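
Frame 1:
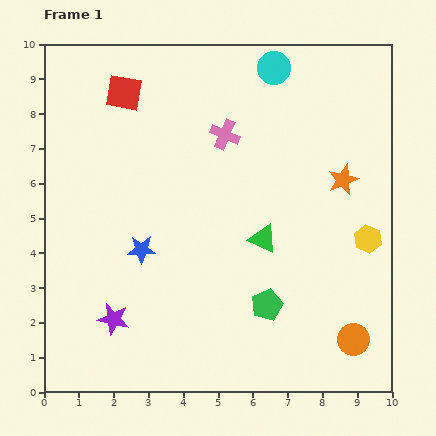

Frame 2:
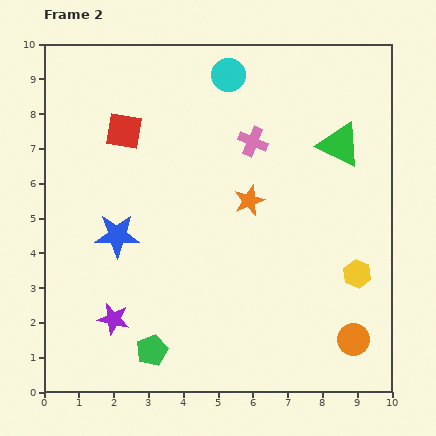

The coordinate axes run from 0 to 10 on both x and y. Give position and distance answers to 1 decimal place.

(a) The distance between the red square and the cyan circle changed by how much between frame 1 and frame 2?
-1.0

Distance in frame 1: 4.4. Distance in frame 2: 3.4.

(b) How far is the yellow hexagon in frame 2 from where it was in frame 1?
1.0

The yellow hexagon moved from (9.3, 4.4) to (9.0, 3.4), a distance of √(0.3² + 1.0²) ≈ 1.0.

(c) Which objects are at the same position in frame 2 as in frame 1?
the purple star, the orange circle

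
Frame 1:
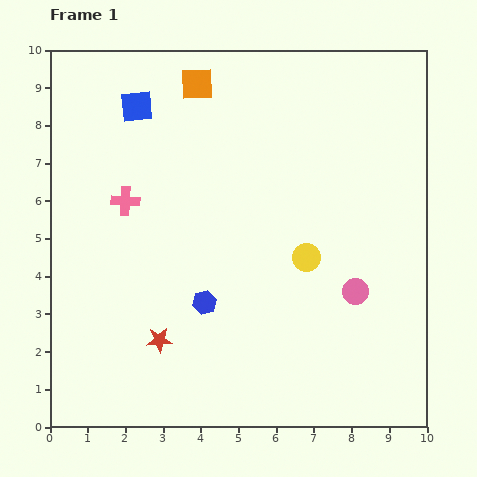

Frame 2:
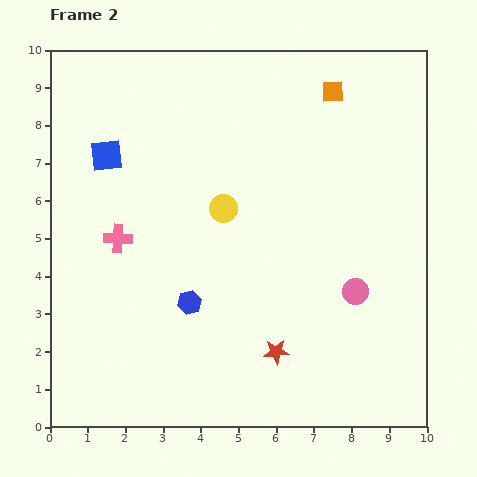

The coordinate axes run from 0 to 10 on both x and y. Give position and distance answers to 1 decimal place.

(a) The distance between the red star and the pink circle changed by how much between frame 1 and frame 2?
-2.8

Distance in frame 1: 5.4. Distance in frame 2: 2.6.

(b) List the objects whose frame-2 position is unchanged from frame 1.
the pink circle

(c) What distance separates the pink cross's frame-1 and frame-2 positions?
1.0

The pink cross moved from (2.0, 6.0) to (1.8, 5.0), a distance of √(0.2² + 1.0²) ≈ 1.0.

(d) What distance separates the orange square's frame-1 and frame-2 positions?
3.6

The orange square moved from (3.9, 9.1) to (7.5, 8.9), a distance of √(3.6² + 0.2²) ≈ 3.6.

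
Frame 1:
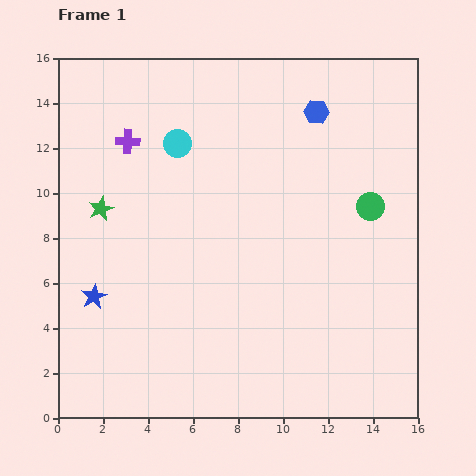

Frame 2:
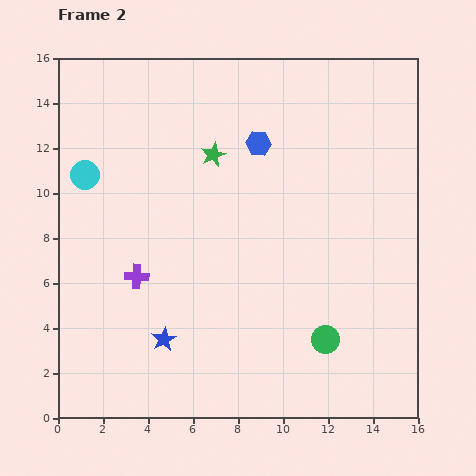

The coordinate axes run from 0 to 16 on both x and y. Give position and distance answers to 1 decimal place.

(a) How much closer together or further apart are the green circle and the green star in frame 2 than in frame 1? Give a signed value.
-2.4

Distance in frame 1: 12.0. Distance in frame 2: 9.6.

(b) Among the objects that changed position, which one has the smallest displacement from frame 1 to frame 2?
the blue hexagon

(moved 3.0)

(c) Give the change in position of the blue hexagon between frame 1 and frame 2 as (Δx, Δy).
(-2.6, -1.4)

The blue hexagon was at (11.5, 13.6) in frame 1 and (8.9, 12.2) in frame 2.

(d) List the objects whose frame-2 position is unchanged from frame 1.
none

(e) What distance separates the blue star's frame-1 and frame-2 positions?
3.6

The blue star moved from (1.6, 5.4) to (4.7, 3.5), a distance of √(3.1² + 1.9²) ≈ 3.6.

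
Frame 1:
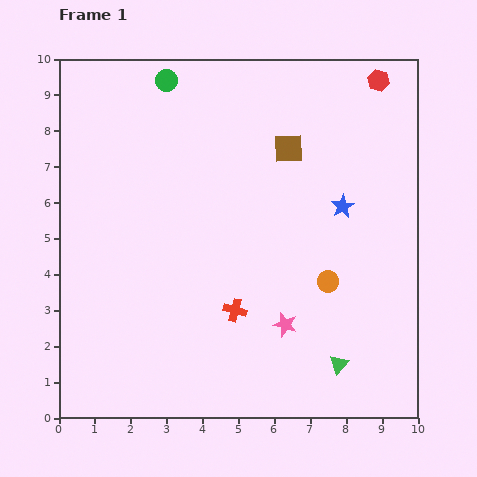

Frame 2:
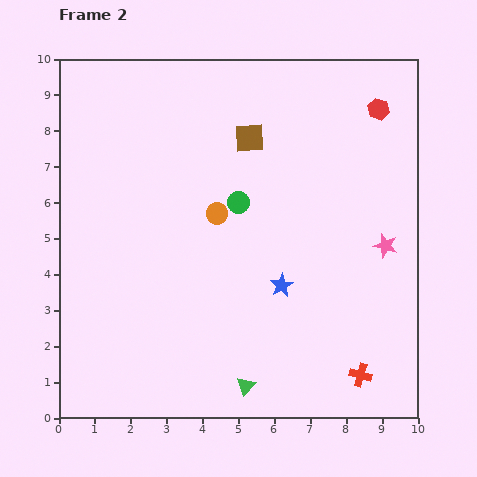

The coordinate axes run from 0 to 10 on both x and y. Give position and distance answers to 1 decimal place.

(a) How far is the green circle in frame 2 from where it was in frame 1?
3.9

The green circle moved from (3.0, 9.4) to (5.0, 6.0), a distance of √(2.0² + 3.4²) ≈ 3.9.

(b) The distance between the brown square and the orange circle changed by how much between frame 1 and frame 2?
-1.6

Distance in frame 1: 3.9. Distance in frame 2: 2.3.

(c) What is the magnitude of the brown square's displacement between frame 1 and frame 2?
1.1

The brown square moved from (6.4, 7.5) to (5.3, 7.8), a distance of √(1.1² + 0.3²) ≈ 1.1.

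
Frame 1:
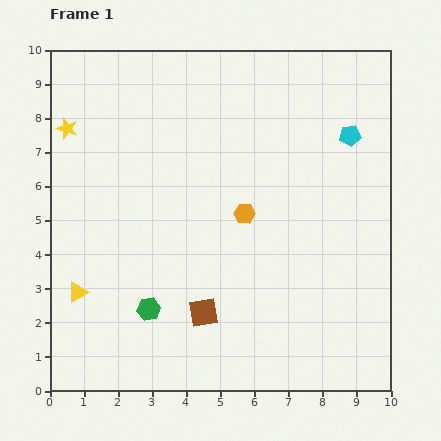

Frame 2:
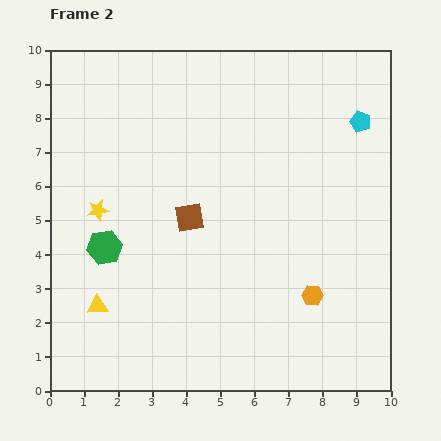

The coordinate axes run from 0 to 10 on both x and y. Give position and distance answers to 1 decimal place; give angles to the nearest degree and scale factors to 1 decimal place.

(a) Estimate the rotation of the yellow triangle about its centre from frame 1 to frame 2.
25° clockwise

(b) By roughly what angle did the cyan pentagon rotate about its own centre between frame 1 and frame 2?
28° clockwise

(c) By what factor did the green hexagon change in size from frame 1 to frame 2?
1.5×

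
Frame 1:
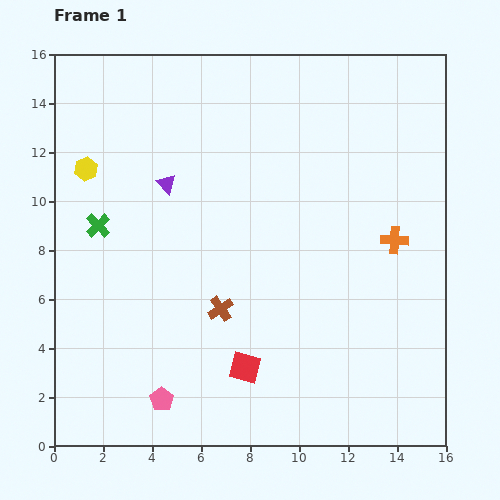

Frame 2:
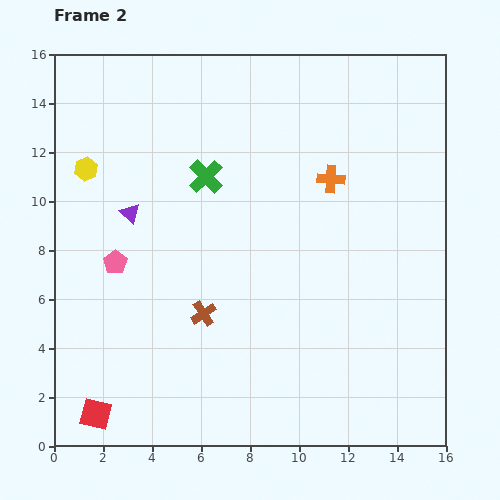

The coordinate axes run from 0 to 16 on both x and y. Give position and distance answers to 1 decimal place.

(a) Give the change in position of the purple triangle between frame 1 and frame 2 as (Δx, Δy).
(-1.5, -1.2)

The purple triangle was at (4.6, 10.7) in frame 1 and (3.1, 9.5) in frame 2.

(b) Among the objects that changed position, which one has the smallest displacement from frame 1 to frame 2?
the brown cross

(moved 0.7)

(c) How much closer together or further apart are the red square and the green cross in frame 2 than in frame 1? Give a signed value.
+2.4

Distance in frame 1: 8.3. Distance in frame 2: 10.7.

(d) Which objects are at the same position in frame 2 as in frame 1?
the yellow hexagon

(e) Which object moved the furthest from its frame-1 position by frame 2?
the red square

(moved 6.4; next 5.9)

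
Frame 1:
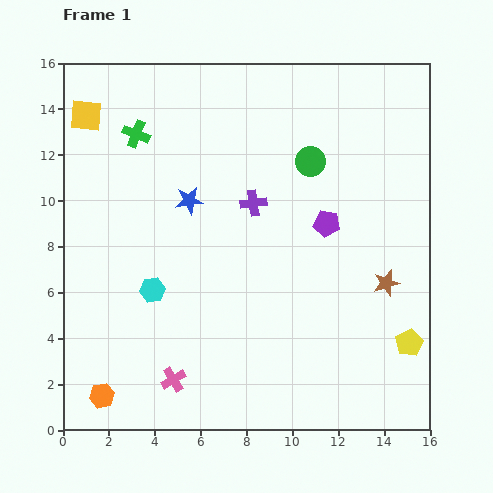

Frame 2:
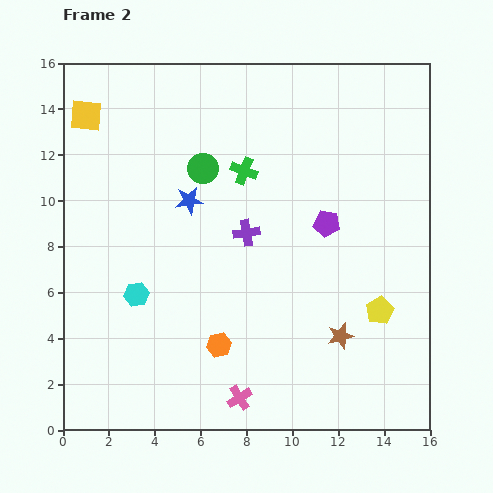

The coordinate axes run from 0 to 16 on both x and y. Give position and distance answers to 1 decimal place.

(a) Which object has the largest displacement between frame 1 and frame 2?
the orange hexagon

(moved 5.6; next 5.0)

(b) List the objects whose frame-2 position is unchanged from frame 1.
the purple pentagon, the yellow square, the blue star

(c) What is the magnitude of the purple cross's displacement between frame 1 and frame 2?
1.3

The purple cross moved from (8.3, 9.9) to (8.0, 8.6), a distance of √(0.3² + 1.3²) ≈ 1.3.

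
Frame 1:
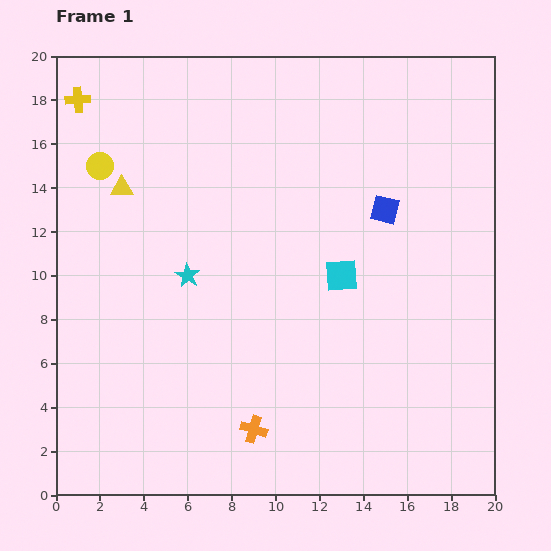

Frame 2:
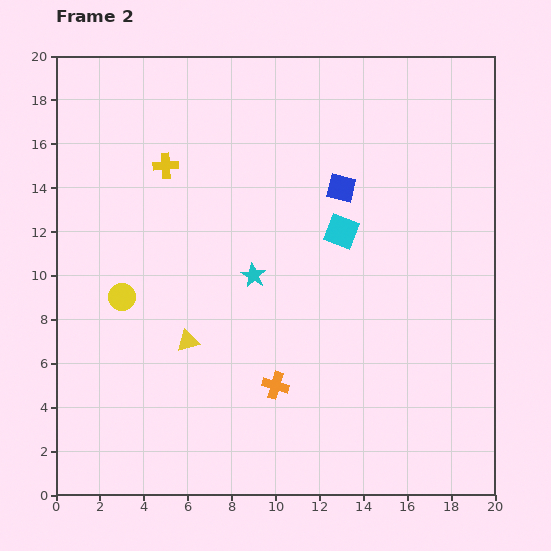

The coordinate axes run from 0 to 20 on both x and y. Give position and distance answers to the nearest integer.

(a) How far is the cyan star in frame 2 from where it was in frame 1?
3

The cyan star moved from (6, 10) to (9, 10), a distance of √(3² + 0²) ≈ 3.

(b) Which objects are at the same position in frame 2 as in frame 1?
none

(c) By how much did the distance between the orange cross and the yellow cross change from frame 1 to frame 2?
-6

Distance in frame 1: 17. Distance in frame 2: 11.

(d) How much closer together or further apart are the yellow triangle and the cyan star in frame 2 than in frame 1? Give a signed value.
-1

Distance in frame 1: 5. Distance in frame 2: 4.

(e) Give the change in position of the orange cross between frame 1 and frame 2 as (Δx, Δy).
(1, 2)

The orange cross was at (9, 3) in frame 1 and (10, 5) in frame 2.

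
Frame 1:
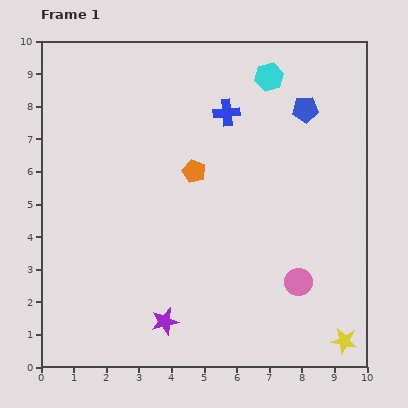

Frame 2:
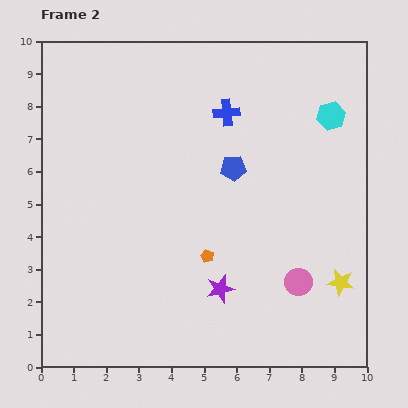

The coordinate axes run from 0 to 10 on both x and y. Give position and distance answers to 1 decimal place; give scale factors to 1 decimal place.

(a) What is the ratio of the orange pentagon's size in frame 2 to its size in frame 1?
0.6×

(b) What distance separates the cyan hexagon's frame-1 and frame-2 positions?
2.2

The cyan hexagon moved from (7.0, 8.9) to (8.9, 7.7), a distance of √(1.9² + 1.2²) ≈ 2.2.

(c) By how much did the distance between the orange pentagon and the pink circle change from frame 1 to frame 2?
-1.8

Distance in frame 1: 4.7. Distance in frame 2: 2.9.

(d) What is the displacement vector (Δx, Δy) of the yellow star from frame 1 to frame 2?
(-0.1, 1.8)

The yellow star was at (9.3, 0.8) in frame 1 and (9.2, 2.6) in frame 2.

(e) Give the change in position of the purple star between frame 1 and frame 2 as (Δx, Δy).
(1.7, 1.0)

The purple star was at (3.8, 1.4) in frame 1 and (5.5, 2.4) in frame 2.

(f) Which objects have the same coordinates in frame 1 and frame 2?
the pink circle, the blue cross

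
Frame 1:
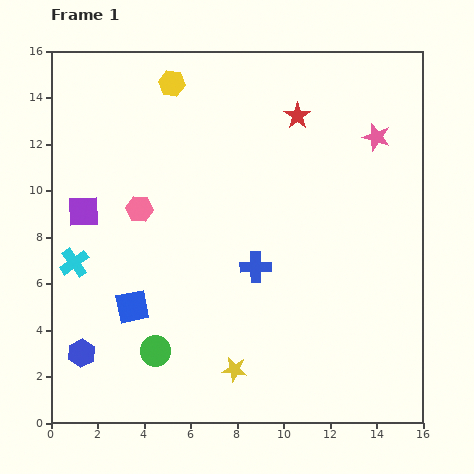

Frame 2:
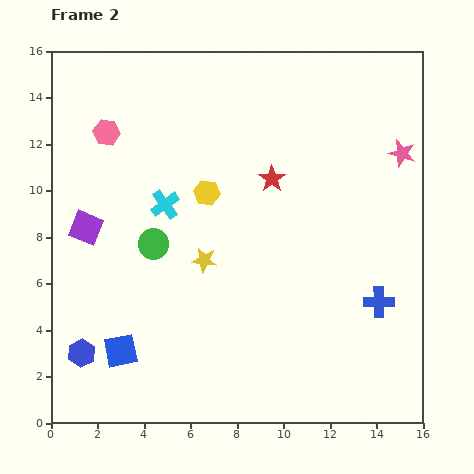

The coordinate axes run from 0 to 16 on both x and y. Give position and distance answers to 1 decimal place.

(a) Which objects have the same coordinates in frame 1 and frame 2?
the blue hexagon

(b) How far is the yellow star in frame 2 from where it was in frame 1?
4.9

The yellow star moved from (7.9, 2.3) to (6.6, 7.0), a distance of √(1.3² + 4.7²) ≈ 4.9.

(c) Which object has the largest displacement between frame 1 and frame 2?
the blue cross

(moved 5.5; next 4.9)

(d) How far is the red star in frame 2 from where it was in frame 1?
2.9

The red star moved from (10.6, 13.2) to (9.5, 10.5), a distance of √(1.1² + 2.7²) ≈ 2.9.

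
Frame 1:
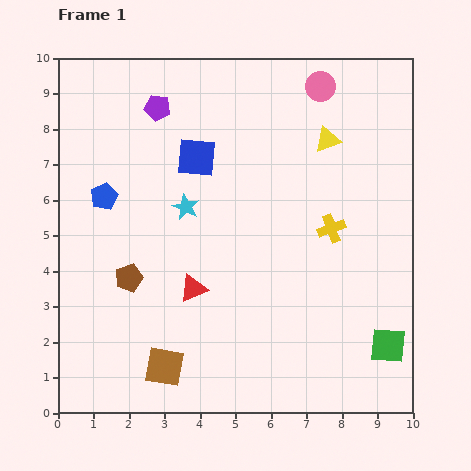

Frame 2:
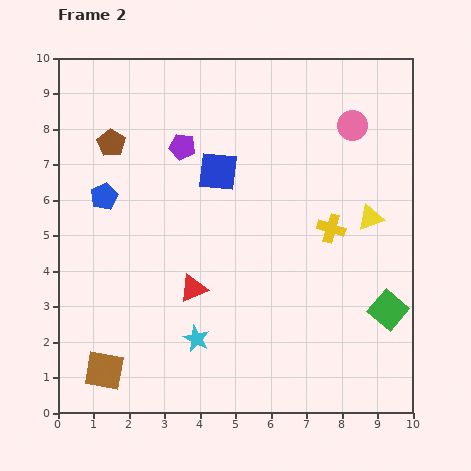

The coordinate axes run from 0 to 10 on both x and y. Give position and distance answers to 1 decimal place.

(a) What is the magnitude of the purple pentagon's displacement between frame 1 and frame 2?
1.3

The purple pentagon moved from (2.8, 8.6) to (3.5, 7.5), a distance of √(0.7² + 1.1²) ≈ 1.3.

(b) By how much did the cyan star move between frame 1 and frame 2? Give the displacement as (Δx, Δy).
(0.3, -3.7)

The cyan star was at (3.6, 5.8) in frame 1 and (3.9, 2.1) in frame 2.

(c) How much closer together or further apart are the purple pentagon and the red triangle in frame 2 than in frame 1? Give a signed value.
-1.2

Distance in frame 1: 5.2. Distance in frame 2: 4.0.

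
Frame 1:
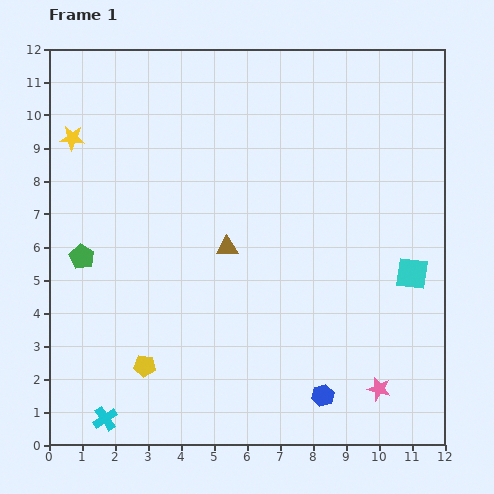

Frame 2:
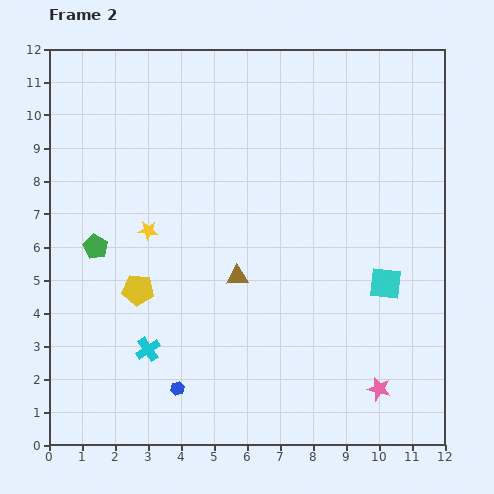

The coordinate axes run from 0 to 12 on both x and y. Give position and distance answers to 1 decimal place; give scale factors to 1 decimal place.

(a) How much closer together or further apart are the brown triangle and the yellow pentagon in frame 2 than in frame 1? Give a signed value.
-1.4

Distance in frame 1: 4.4. Distance in frame 2: 3.0.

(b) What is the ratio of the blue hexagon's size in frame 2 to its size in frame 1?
0.6×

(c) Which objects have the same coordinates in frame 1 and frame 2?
the pink star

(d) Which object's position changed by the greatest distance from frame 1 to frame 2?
the blue hexagon

(moved 4.4; next 3.6)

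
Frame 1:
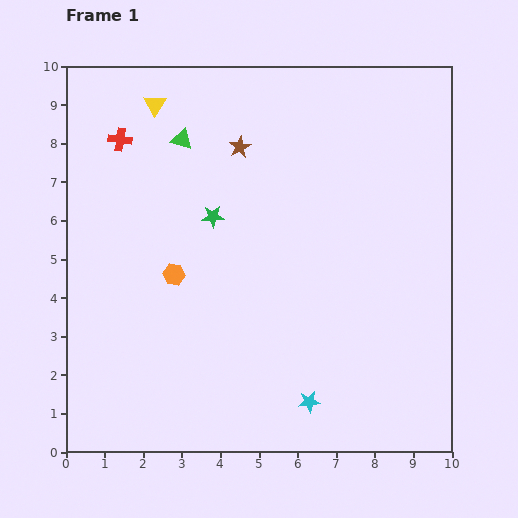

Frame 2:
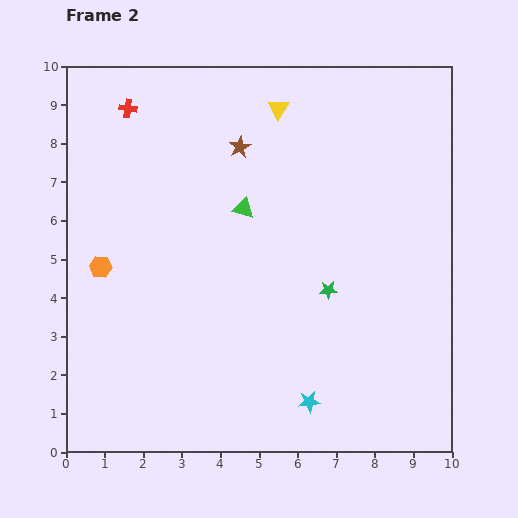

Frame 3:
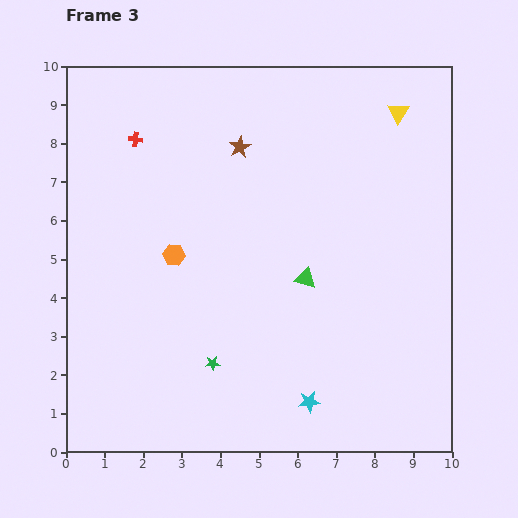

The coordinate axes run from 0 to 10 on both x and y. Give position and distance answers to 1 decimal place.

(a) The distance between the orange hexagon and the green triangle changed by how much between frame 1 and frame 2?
+0.5

Distance in frame 1: 3.5. Distance in frame 2: 4.0.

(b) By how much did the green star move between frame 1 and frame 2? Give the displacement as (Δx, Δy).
(3.0, -1.9)

The green star was at (3.8, 6.1) in frame 1 and (6.8, 4.2) in frame 2.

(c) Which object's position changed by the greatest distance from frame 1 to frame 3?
the yellow triangle

(moved 6.3; next 4.8)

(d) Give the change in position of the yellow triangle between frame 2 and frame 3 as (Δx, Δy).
(3.1, -0.1)

The yellow triangle was at (5.5, 8.9) in frame 2 and (8.6, 8.8) in frame 3.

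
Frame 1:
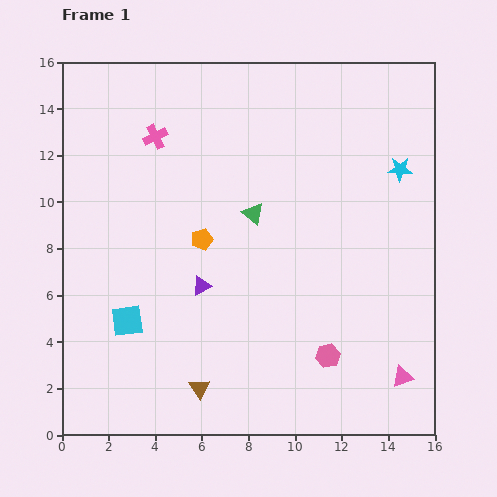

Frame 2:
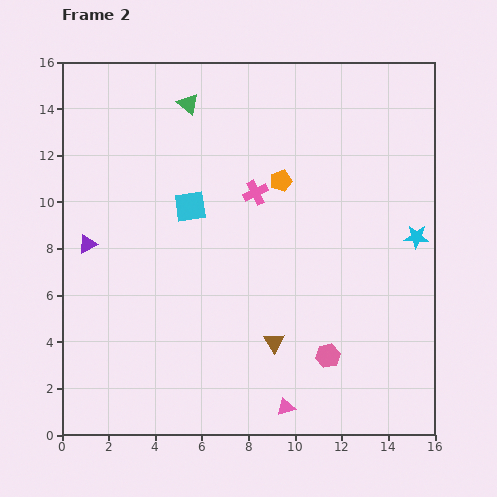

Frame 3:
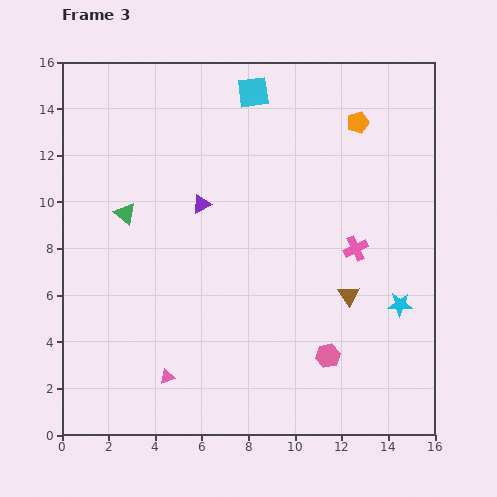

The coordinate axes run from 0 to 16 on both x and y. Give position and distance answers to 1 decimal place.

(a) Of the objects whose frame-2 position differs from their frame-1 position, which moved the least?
the cyan star

(moved 3.0)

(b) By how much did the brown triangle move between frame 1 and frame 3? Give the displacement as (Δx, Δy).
(6.4, 4.0)

The brown triangle was at (5.9, 2.0) in frame 1 and (12.3, 6.0) in frame 3.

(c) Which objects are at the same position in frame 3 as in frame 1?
the pink hexagon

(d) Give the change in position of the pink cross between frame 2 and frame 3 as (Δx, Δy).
(4.3, -2.4)

The pink cross was at (8.3, 10.4) in frame 2 and (12.6, 8.0) in frame 3.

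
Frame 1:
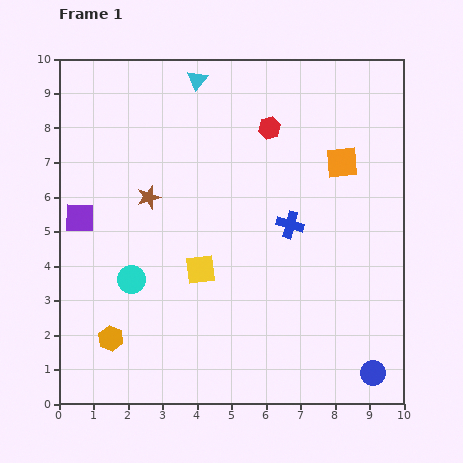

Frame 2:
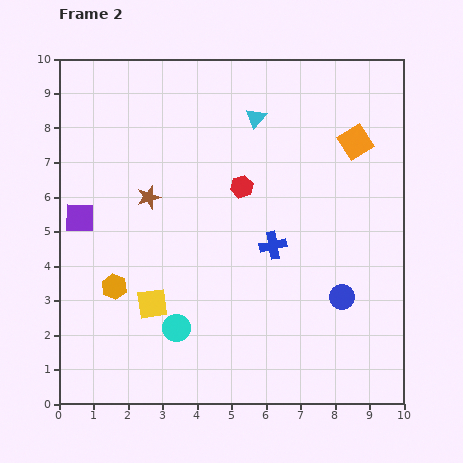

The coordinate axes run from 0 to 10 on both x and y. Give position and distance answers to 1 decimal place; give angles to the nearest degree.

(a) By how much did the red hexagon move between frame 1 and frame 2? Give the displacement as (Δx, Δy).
(-0.8, -1.7)

The red hexagon was at (6.1, 8.0) in frame 1 and (5.3, 6.3) in frame 2.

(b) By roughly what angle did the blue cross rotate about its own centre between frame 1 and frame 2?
27° counter-clockwise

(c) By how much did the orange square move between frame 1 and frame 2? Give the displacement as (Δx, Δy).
(0.4, 0.6)

The orange square was at (8.2, 7.0) in frame 1 and (8.6, 7.6) in frame 2.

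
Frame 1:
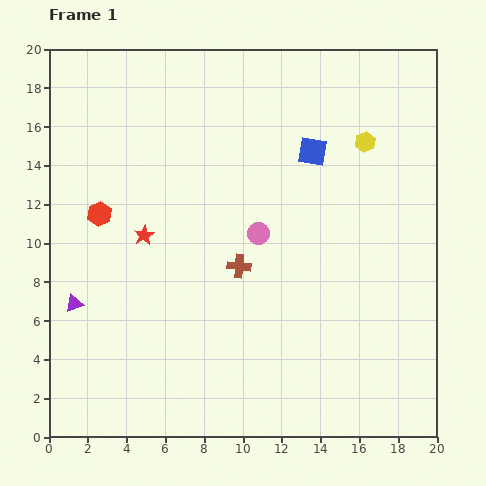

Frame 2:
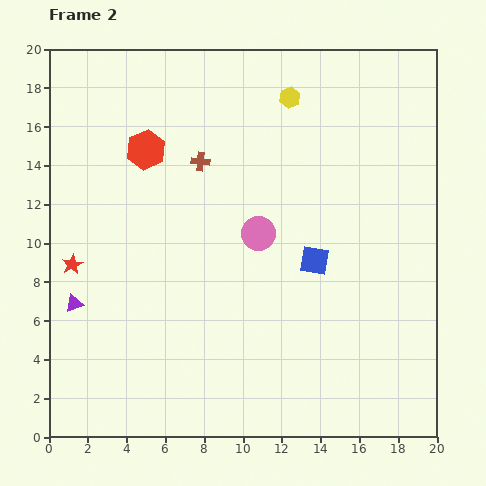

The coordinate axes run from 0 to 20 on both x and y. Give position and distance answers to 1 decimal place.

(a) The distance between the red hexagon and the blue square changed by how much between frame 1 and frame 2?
-1.1

Distance in frame 1: 11.5. Distance in frame 2: 10.4.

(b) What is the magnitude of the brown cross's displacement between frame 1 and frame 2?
5.8

The brown cross moved from (9.8, 8.8) to (7.8, 14.2), a distance of √(2.0² + 5.4²) ≈ 5.8.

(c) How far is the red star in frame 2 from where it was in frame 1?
4.0

The red star moved from (4.9, 10.4) to (1.2, 8.9), a distance of √(3.7² + 1.5²) ≈ 4.0.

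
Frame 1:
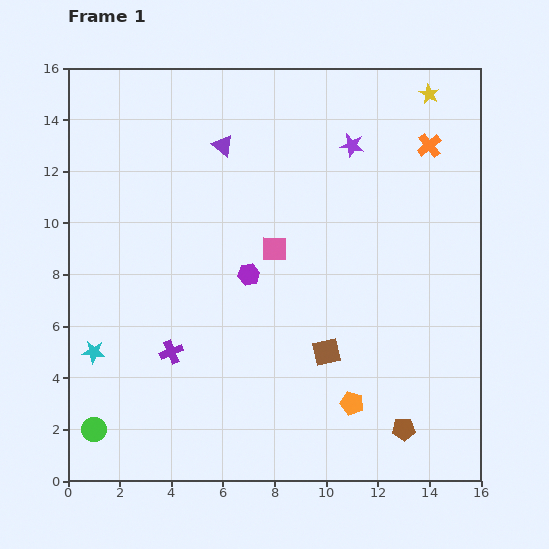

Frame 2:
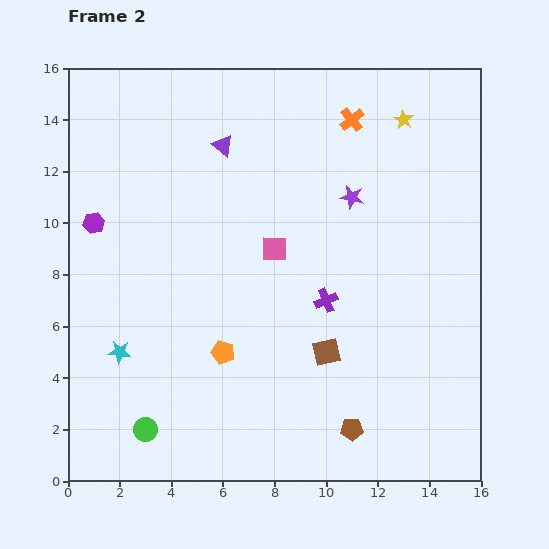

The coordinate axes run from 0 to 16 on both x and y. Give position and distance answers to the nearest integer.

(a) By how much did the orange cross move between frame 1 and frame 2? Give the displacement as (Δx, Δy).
(-3, 1)

The orange cross was at (14, 13) in frame 1 and (11, 14) in frame 2.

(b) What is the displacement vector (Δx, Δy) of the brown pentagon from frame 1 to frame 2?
(-2, 0)

The brown pentagon was at (13, 2) in frame 1 and (11, 2) in frame 2.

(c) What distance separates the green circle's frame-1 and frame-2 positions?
2

The green circle moved from (1, 2) to (3, 2), a distance of √(2² + 0²) ≈ 2.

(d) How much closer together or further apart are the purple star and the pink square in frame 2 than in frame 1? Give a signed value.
-1

Distance in frame 1: 5. Distance in frame 2: 4.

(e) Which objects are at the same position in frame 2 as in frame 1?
the pink square, the purple triangle, the brown square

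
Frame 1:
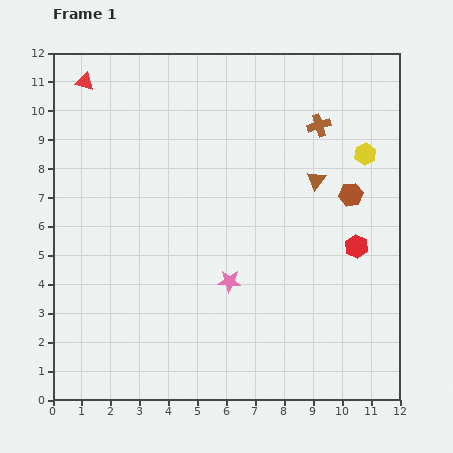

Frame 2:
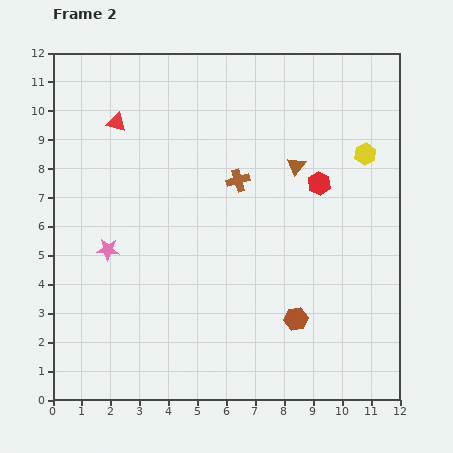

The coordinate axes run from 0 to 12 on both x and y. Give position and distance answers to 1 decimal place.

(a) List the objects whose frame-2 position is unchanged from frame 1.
the yellow hexagon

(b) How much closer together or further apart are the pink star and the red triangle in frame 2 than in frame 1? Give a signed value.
-4.1

Distance in frame 1: 8.5. Distance in frame 2: 4.4.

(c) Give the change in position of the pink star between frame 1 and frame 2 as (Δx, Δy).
(-4.2, 1.1)

The pink star was at (6.1, 4.1) in frame 1 and (1.9, 5.2) in frame 2.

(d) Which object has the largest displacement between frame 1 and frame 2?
the brown hexagon

(moved 4.7; next 4.3)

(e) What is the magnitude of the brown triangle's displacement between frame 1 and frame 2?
0.9

The brown triangle moved from (9.1, 7.6) to (8.4, 8.1), a distance of √(0.7² + 0.5²) ≈ 0.9.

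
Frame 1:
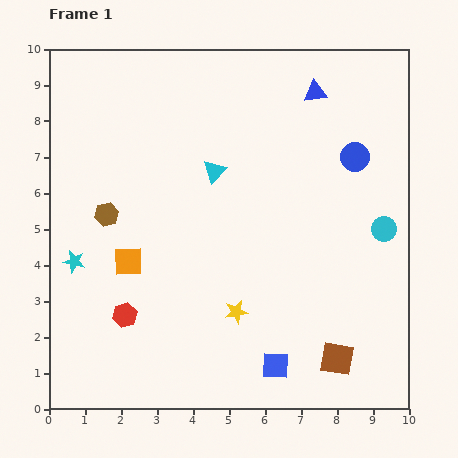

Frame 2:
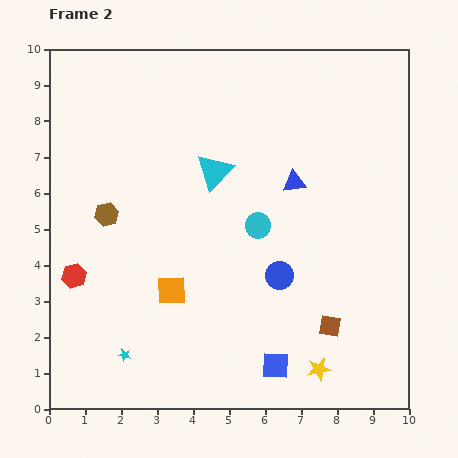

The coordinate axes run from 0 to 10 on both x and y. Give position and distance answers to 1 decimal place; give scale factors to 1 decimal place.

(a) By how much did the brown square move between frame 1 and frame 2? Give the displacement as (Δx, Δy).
(-0.2, 0.9)

The brown square was at (8.0, 1.4) in frame 1 and (7.8, 2.3) in frame 2.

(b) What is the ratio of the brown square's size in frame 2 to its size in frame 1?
0.7×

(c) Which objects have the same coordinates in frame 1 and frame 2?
the blue square, the cyan triangle, the brown hexagon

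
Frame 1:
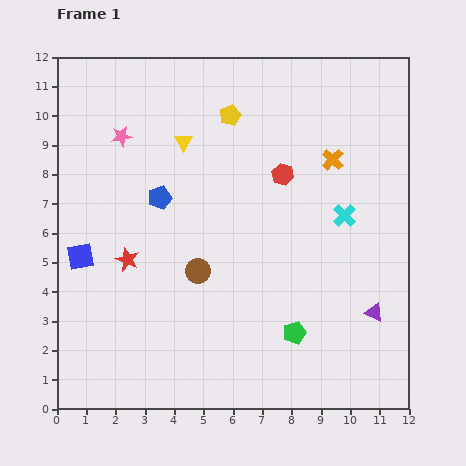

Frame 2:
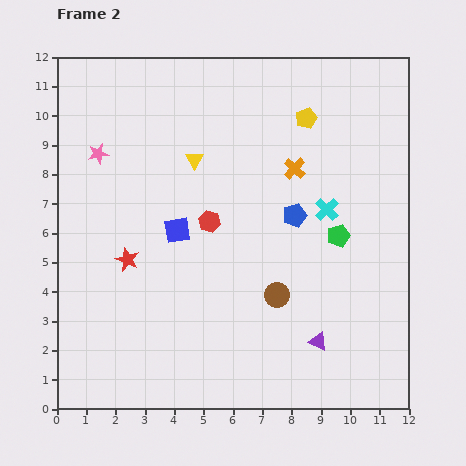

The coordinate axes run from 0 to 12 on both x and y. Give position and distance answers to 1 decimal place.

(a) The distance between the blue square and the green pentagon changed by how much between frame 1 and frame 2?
-2.2

Distance in frame 1: 7.7. Distance in frame 2: 5.5.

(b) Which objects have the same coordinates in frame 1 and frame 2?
the red star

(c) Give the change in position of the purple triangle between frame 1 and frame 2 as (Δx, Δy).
(-1.9, -1.0)

The purple triangle was at (10.8, 3.3) in frame 1 and (8.9, 2.3) in frame 2.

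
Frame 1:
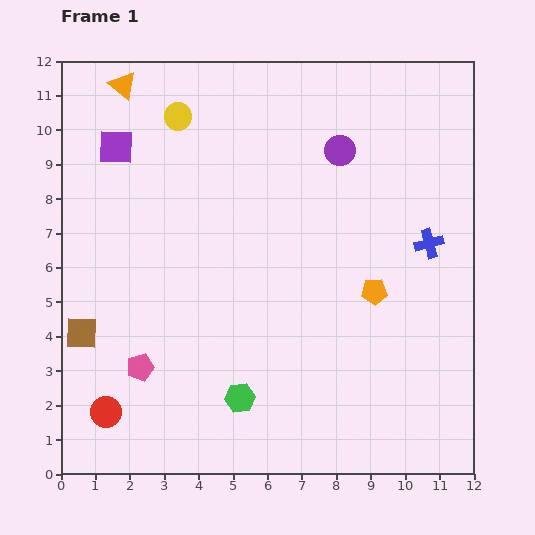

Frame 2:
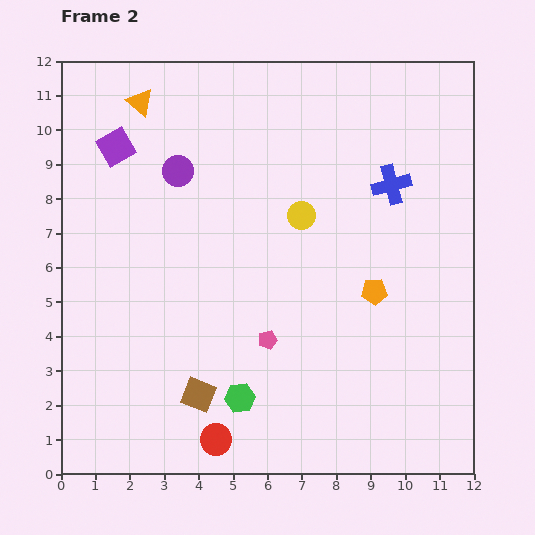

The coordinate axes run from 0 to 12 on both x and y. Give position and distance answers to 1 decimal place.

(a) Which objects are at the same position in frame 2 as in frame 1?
the orange pentagon, the green hexagon, the purple square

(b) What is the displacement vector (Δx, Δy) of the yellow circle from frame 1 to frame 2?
(3.6, -2.9)

The yellow circle was at (3.4, 10.4) in frame 1 and (7.0, 7.5) in frame 2.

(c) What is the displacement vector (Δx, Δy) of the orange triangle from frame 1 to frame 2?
(0.5, -0.5)

The orange triangle was at (1.8, 11.3) in frame 1 and (2.3, 10.8) in frame 2.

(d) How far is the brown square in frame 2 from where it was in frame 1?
3.8

The brown square moved from (0.6, 4.1) to (4.0, 2.3), a distance of √(3.4² + 1.8²) ≈ 3.8.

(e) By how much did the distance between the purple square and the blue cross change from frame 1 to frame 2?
-1.4

Distance in frame 1: 9.5. Distance in frame 2: 8.1.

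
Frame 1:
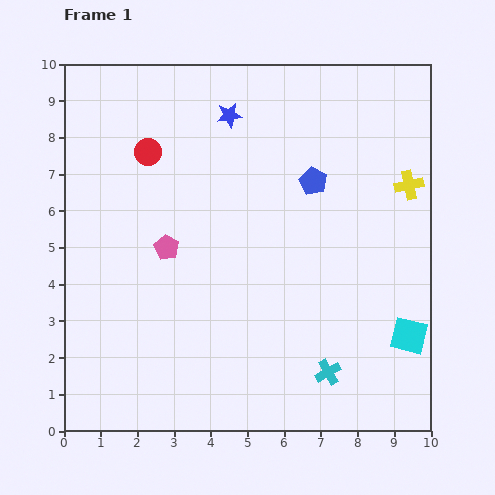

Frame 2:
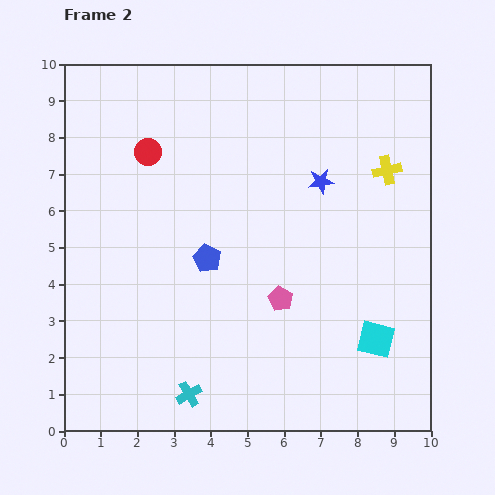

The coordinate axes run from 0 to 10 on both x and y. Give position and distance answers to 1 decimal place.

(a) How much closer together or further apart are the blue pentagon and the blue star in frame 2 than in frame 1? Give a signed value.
+0.8

Distance in frame 1: 2.9. Distance in frame 2: 3.7.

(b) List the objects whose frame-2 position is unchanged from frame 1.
the red circle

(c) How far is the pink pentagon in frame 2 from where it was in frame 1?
3.4

The pink pentagon moved from (2.8, 5.0) to (5.9, 3.6), a distance of √(3.1² + 1.4²) ≈ 3.4.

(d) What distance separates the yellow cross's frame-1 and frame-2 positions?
0.7

The yellow cross moved from (9.4, 6.7) to (8.8, 7.1), a distance of √(0.6² + 0.4²) ≈ 0.7.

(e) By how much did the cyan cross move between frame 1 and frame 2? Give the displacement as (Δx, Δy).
(-3.8, -0.6)

The cyan cross was at (7.2, 1.6) in frame 1 and (3.4, 1.0) in frame 2.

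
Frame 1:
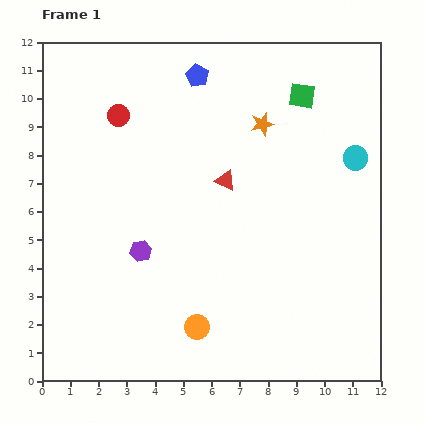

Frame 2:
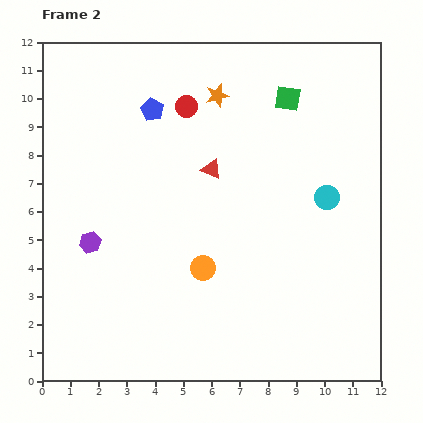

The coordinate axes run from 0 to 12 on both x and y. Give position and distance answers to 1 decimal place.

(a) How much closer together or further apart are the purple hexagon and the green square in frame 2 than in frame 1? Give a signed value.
+0.8

Distance in frame 1: 7.9. Distance in frame 2: 8.7.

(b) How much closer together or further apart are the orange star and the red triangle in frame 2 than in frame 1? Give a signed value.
+0.2

Distance in frame 1: 2.4. Distance in frame 2: 2.6.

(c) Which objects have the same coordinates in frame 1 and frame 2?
none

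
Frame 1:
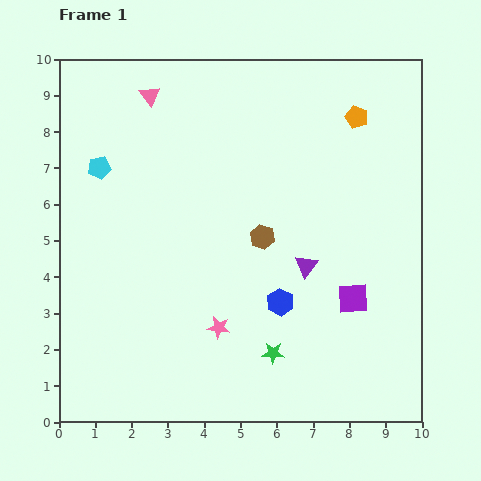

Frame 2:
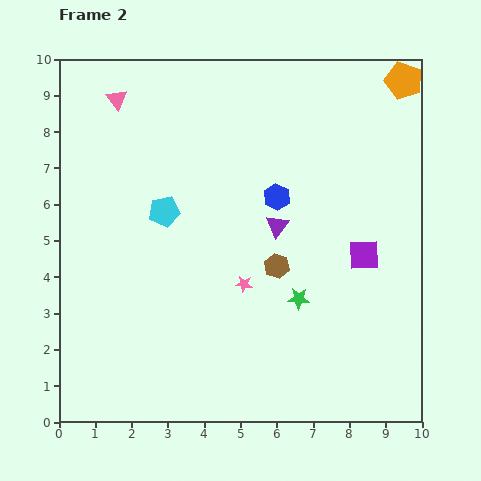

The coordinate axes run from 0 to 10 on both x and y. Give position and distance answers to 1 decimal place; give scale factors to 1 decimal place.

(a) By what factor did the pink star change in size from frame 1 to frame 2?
0.7×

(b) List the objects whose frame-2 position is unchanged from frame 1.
none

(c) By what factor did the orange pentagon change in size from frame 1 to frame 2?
1.7×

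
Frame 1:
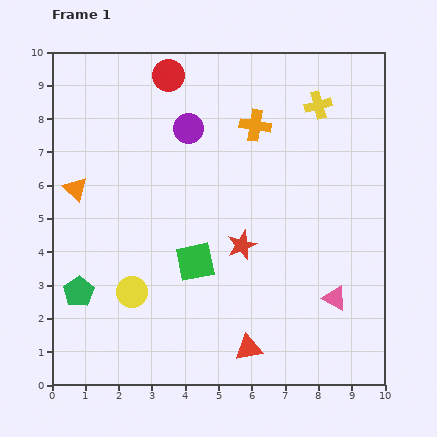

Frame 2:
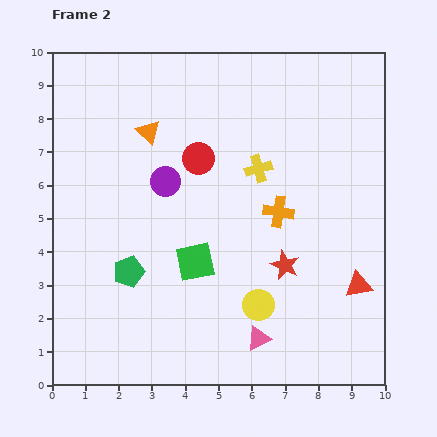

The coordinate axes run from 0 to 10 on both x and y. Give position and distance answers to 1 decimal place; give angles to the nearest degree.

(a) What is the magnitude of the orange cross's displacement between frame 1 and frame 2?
2.7

The orange cross moved from (6.1, 7.8) to (6.8, 5.2), a distance of √(0.7² + 2.6²) ≈ 2.7.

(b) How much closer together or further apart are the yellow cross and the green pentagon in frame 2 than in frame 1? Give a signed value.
-4.1

Distance in frame 1: 9.1. Distance in frame 2: 5.0.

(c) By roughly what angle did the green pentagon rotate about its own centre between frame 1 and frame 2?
16° clockwise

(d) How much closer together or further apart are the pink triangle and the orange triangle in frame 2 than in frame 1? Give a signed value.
-1.5

Distance in frame 1: 8.5. Distance in frame 2: 7.0.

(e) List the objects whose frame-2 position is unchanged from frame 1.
the green square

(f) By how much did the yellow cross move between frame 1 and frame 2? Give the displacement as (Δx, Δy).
(-1.8, -1.9)

The yellow cross was at (8.0, 8.4) in frame 1 and (6.2, 6.5) in frame 2.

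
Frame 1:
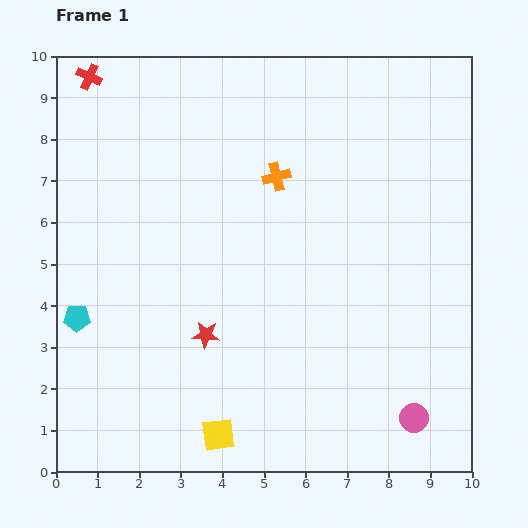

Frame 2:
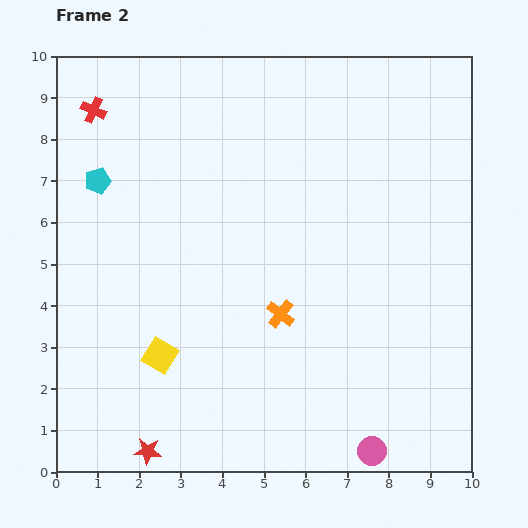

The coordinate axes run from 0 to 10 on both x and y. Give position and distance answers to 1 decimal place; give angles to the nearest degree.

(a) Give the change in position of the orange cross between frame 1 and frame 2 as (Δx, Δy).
(0.1, -3.3)

The orange cross was at (5.3, 7.1) in frame 1 and (5.4, 3.8) in frame 2.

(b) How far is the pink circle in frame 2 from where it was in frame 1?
1.3

The pink circle moved from (8.6, 1.3) to (7.6, 0.5), a distance of √(1.0² + 0.8²) ≈ 1.3.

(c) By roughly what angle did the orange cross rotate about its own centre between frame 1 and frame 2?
37° counter-clockwise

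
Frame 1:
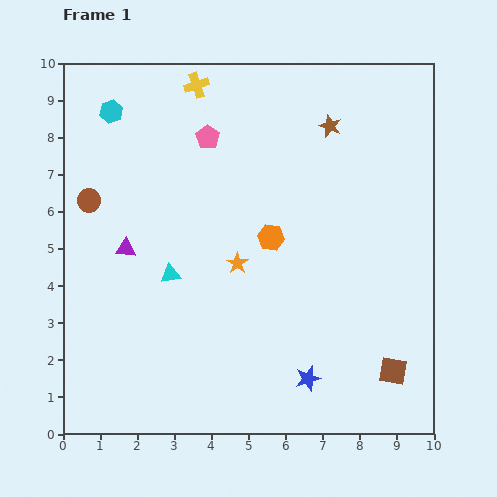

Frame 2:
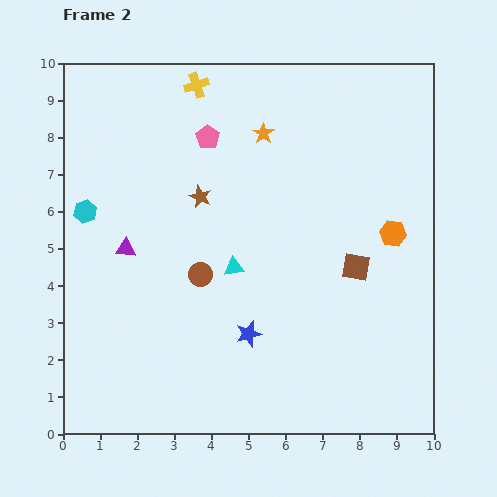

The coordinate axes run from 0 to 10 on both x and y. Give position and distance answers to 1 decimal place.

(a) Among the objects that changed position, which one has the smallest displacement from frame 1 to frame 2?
the cyan triangle

(moved 1.7)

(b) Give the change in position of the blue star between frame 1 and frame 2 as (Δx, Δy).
(-1.6, 1.2)

The blue star was at (6.6, 1.5) in frame 1 and (5.0, 2.7) in frame 2.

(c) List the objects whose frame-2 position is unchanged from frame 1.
the pink pentagon, the yellow cross, the purple triangle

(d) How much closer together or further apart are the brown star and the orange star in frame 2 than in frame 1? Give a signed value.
-2.1

Distance in frame 1: 4.5. Distance in frame 2: 2.4.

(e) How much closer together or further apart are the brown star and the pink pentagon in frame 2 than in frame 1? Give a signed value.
-1.7

Distance in frame 1: 3.3. Distance in frame 2: 1.6.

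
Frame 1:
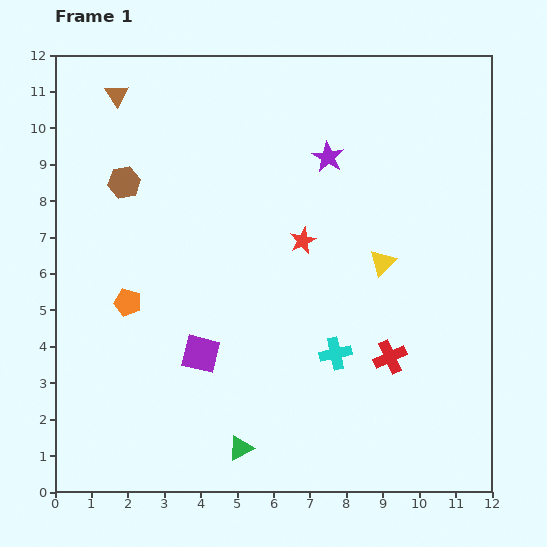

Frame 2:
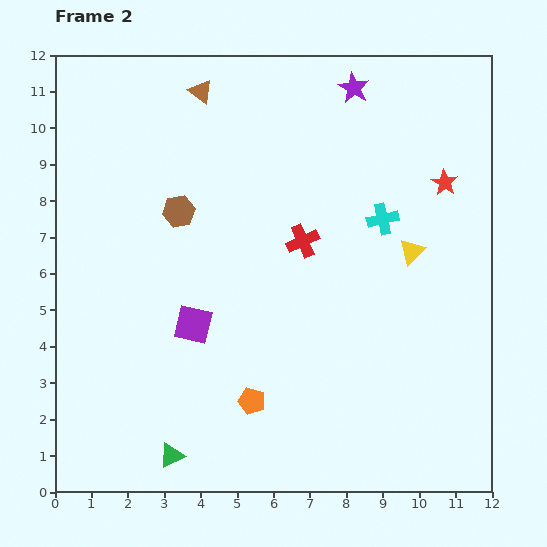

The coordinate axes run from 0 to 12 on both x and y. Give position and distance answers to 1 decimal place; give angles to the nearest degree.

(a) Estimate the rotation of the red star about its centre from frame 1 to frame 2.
16° counter-clockwise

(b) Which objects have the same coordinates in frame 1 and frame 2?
none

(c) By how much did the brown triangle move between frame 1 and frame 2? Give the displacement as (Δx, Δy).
(2.3, 0.1)

The brown triangle was at (1.7, 10.9) in frame 1 and (4.0, 11.0) in frame 2.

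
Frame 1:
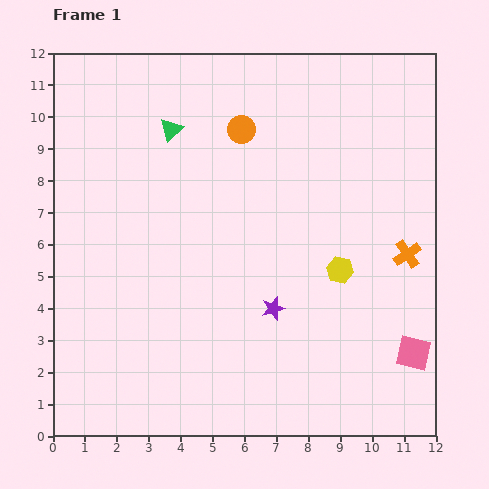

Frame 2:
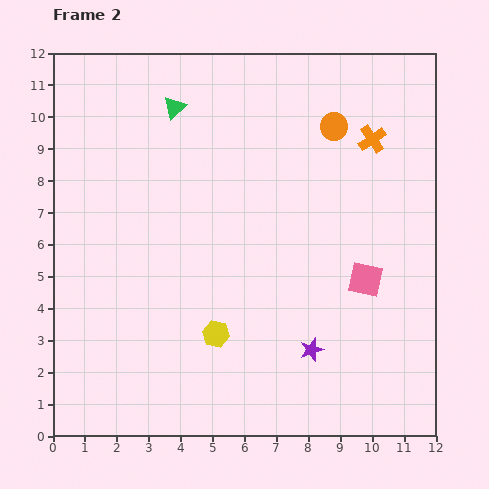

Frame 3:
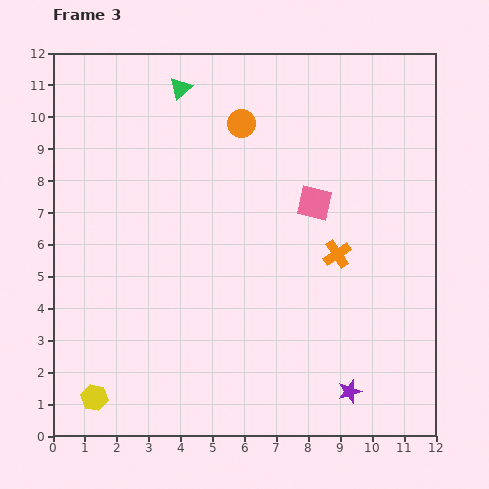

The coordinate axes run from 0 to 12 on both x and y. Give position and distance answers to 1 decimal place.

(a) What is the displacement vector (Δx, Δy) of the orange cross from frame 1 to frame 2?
(-1.1, 3.6)

The orange cross was at (11.1, 5.7) in frame 1 and (10.0, 9.3) in frame 2.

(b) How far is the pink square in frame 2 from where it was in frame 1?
2.7

The pink square moved from (11.3, 2.6) to (9.8, 4.9), a distance of √(1.5² + 2.3²) ≈ 2.7.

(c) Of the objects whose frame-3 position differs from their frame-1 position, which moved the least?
the orange circle

(moved 0.2)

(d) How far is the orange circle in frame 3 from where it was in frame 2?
2.9

The orange circle moved from (8.8, 9.7) to (5.9, 9.8), a distance of √(2.9² + 0.1²) ≈ 2.9.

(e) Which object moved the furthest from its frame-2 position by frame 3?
the yellow hexagon

(moved 4.3; next 3.8)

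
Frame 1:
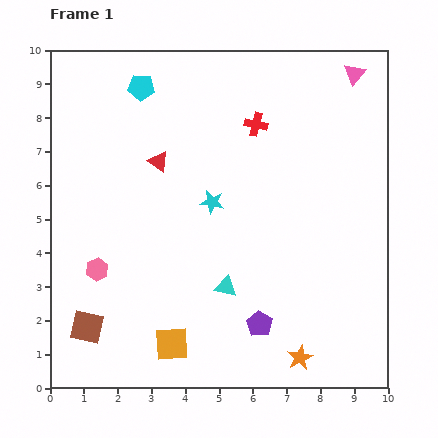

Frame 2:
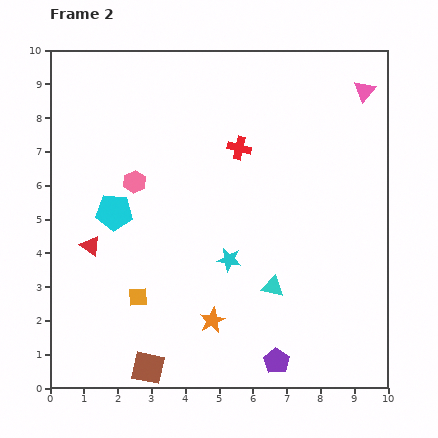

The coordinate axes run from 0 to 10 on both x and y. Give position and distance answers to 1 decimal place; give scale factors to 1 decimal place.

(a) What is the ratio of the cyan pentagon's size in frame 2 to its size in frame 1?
1.4×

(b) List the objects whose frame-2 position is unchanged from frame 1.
none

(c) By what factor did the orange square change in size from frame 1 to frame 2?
0.6×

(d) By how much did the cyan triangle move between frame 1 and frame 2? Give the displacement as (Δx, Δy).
(1.4, 0.0)

The cyan triangle was at (5.2, 3.0) in frame 1 and (6.6, 3.0) in frame 2.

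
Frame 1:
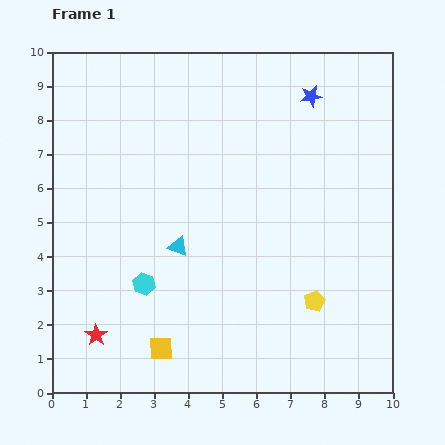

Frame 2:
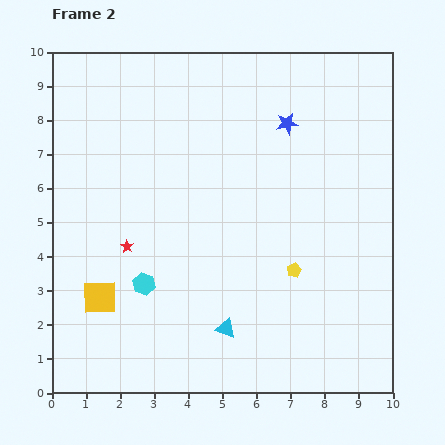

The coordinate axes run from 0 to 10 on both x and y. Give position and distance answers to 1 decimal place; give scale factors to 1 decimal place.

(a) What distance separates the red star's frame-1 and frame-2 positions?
2.8

The red star moved from (1.3, 1.7) to (2.2, 4.3), a distance of √(0.9² + 2.6²) ≈ 2.8.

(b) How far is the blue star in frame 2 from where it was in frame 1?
1.1

The blue star moved from (7.6, 8.7) to (6.9, 7.9), a distance of √(0.7² + 0.8²) ≈ 1.1.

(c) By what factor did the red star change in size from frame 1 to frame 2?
0.6×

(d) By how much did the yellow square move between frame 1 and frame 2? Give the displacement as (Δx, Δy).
(-1.8, 1.5)

The yellow square was at (3.2, 1.3) in frame 1 and (1.4, 2.8) in frame 2.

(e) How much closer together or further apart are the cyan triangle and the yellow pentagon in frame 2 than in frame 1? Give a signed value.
-1.7

Distance in frame 1: 4.3. Distance in frame 2: 2.6.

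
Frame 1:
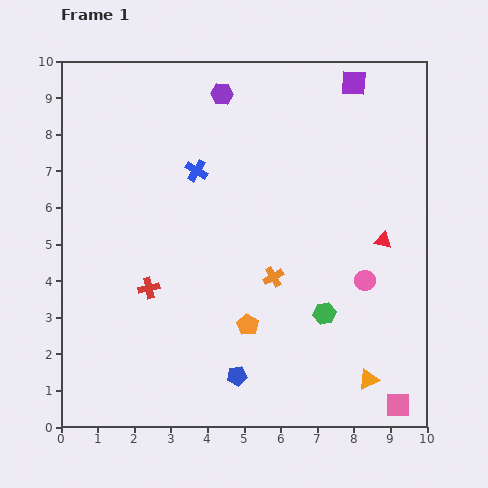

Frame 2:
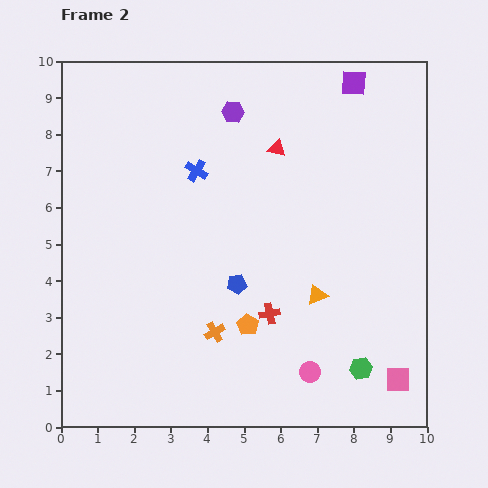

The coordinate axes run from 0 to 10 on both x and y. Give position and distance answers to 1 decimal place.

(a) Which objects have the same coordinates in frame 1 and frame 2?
the purple square, the blue cross, the orange pentagon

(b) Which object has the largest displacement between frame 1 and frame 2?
the red triangle

(moved 3.8; next 3.4)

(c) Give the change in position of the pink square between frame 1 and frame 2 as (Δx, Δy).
(0.0, 0.7)

The pink square was at (9.2, 0.6) in frame 1 and (9.2, 1.3) in frame 2.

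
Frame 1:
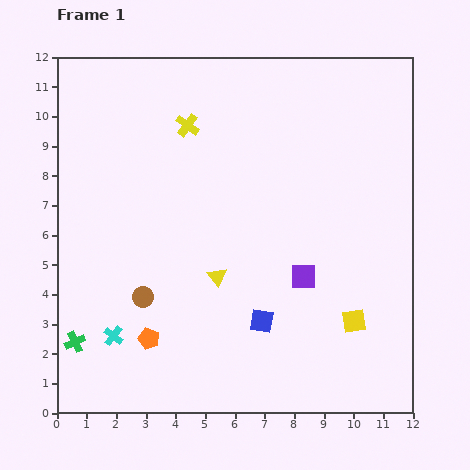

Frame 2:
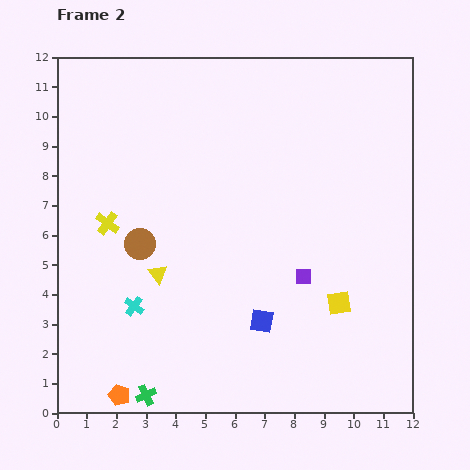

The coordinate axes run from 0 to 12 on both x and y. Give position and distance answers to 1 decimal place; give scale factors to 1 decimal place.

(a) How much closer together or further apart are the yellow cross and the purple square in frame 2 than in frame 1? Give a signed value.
+0.4

Distance in frame 1: 6.4. Distance in frame 2: 6.8.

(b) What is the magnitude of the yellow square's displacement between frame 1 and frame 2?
0.8

The yellow square moved from (10.0, 3.1) to (9.5, 3.7), a distance of √(0.5² + 0.6²) ≈ 0.8.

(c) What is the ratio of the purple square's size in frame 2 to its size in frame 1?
0.6×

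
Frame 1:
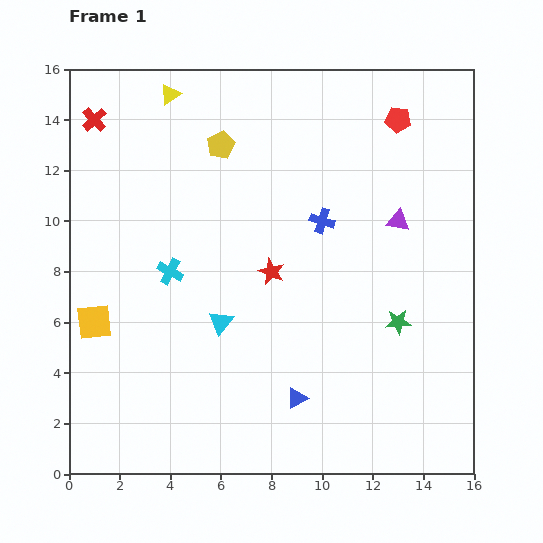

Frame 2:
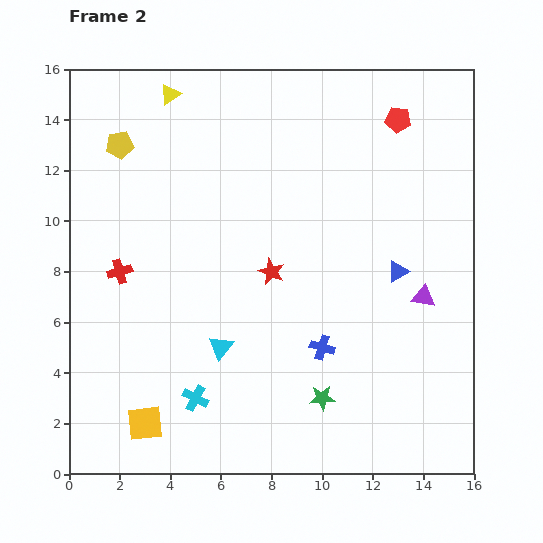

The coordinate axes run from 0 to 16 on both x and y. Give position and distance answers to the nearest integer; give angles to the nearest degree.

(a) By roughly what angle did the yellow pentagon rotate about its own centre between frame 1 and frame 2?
18° clockwise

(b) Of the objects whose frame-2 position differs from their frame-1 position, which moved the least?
the cyan triangle

(moved 1)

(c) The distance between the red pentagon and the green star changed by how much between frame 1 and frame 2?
+3

Distance in frame 1: 8. Distance in frame 2: 11.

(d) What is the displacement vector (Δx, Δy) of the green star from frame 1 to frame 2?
(-3, -3)

The green star was at (13, 6) in frame 1 and (10, 3) in frame 2.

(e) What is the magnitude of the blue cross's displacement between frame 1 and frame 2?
5

The blue cross moved from (10, 10) to (10, 5), a distance of √(0² + 5²) ≈ 5.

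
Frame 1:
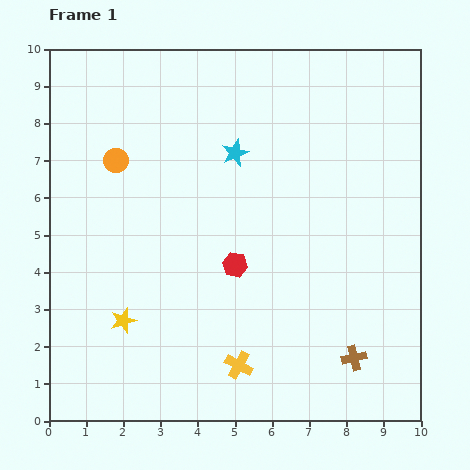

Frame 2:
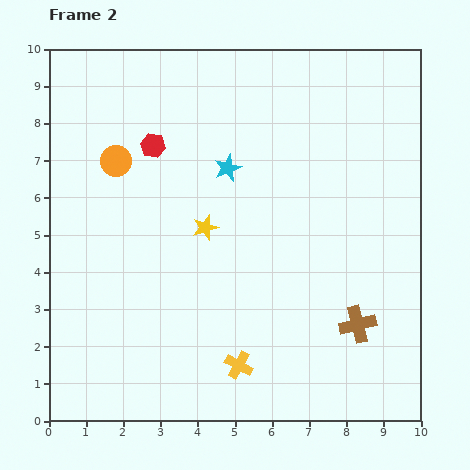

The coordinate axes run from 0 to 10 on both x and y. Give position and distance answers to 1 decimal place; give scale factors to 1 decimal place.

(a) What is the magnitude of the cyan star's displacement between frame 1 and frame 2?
0.4

The cyan star moved from (5.0, 7.2) to (4.8, 6.8), a distance of √(0.2² + 0.4²) ≈ 0.4.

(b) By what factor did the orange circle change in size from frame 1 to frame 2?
1.3×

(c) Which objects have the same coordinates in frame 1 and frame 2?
the orange circle, the yellow cross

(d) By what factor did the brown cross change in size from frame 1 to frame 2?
1.5×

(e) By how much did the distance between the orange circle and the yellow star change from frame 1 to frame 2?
-1.3

Distance in frame 1: 4.3. Distance in frame 2: 3.0.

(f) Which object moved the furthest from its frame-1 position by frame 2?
the red hexagon

(moved 3.9; next 3.3)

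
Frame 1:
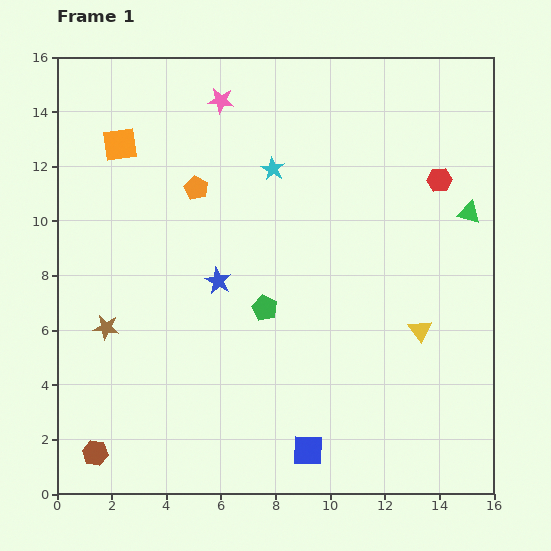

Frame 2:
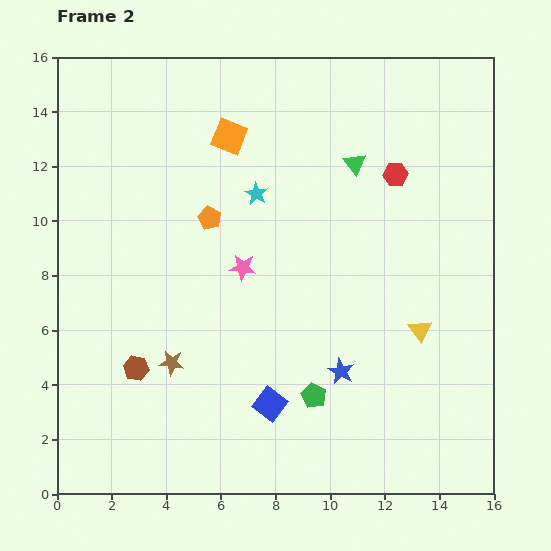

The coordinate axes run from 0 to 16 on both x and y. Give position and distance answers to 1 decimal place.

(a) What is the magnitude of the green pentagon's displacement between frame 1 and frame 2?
3.7

The green pentagon moved from (7.6, 6.8) to (9.4, 3.6), a distance of √(1.8² + 3.2²) ≈ 3.7.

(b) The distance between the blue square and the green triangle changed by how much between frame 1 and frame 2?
-1.2

Distance in frame 1: 10.5. Distance in frame 2: 9.3.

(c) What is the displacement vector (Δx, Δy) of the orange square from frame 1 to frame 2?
(4.0, 0.3)

The orange square was at (2.3, 12.8) in frame 1 and (6.3, 13.1) in frame 2.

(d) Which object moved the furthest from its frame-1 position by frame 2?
the pink star

(moved 6.2; next 5.6)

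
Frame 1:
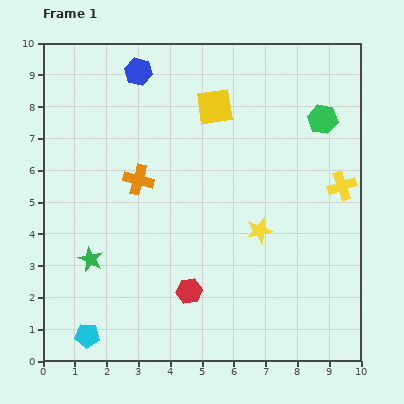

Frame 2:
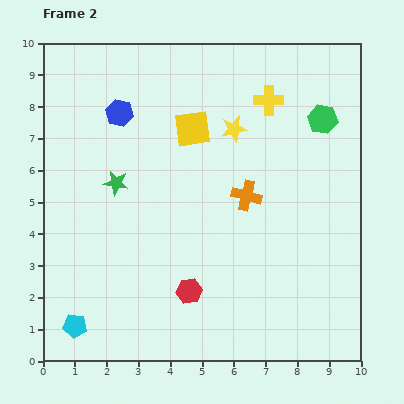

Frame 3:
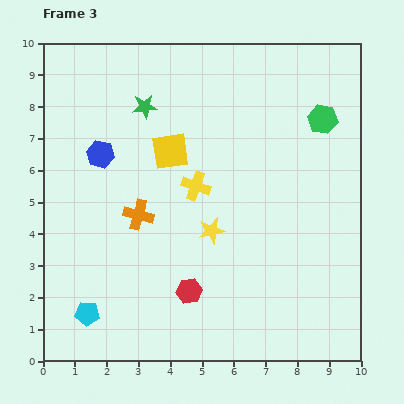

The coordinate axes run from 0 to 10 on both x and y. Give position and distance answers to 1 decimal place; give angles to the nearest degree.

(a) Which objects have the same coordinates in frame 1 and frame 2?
the green hexagon, the red hexagon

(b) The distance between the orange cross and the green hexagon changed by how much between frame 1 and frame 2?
-2.7

Distance in frame 1: 6.1. Distance in frame 2: 3.4.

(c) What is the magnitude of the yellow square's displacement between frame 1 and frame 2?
1.0

The yellow square moved from (5.4, 8.0) to (4.7, 7.3), a distance of √(0.7² + 0.7²) ≈ 1.0.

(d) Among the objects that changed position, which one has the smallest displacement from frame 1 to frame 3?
the cyan pentagon

(moved 0.7)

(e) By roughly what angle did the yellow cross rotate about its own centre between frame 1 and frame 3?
39° clockwise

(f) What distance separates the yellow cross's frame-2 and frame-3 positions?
3.5

The yellow cross moved from (7.1, 8.2) to (4.8, 5.5), a distance of √(2.3² + 2.7²) ≈ 3.5.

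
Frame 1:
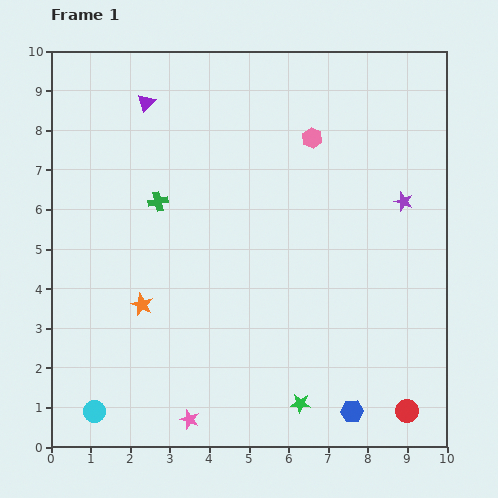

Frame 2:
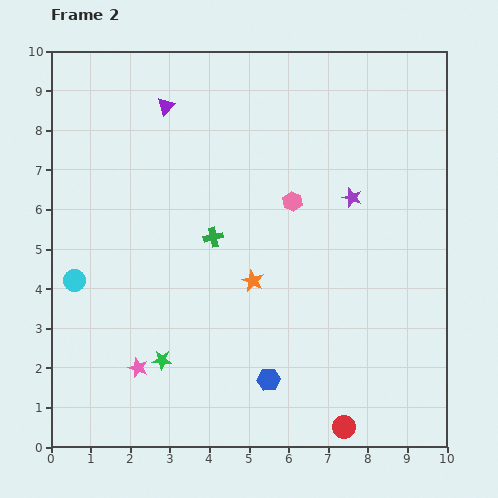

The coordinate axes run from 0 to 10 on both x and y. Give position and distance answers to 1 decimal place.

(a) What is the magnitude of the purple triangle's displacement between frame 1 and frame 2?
0.5

The purple triangle moved from (2.4, 8.7) to (2.9, 8.6), a distance of √(0.5² + 0.1²) ≈ 0.5.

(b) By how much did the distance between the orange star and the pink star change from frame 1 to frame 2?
+0.5

Distance in frame 1: 3.1. Distance in frame 2: 3.6.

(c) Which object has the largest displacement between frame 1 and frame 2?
the green star

(moved 3.7; next 3.3)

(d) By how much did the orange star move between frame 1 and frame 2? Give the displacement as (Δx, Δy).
(2.8, 0.6)

The orange star was at (2.3, 3.6) in frame 1 and (5.1, 4.2) in frame 2.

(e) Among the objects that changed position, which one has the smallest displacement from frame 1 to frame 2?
the purple triangle

(moved 0.5)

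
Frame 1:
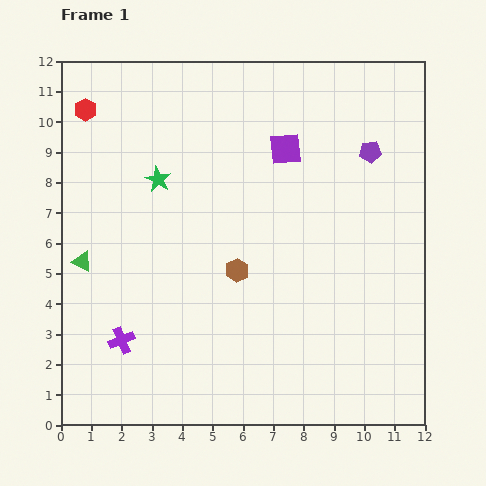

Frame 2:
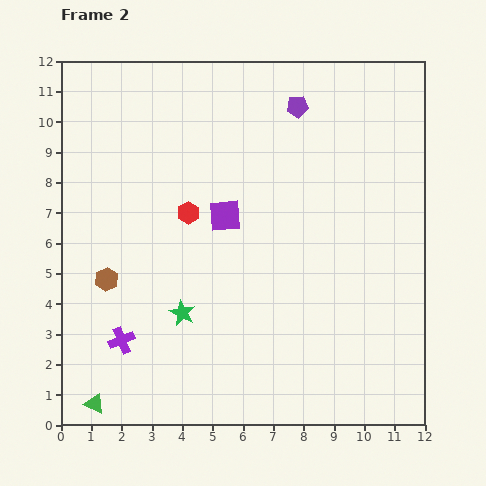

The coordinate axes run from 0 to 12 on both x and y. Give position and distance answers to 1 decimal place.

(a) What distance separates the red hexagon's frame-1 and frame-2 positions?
4.8

The red hexagon moved from (0.8, 10.4) to (4.2, 7.0), a distance of √(3.4² + 3.4²) ≈ 4.8.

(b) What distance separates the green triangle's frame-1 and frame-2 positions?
4.7

The green triangle moved from (0.7, 5.4) to (1.1, 0.7), a distance of √(0.4² + 4.7²) ≈ 4.7.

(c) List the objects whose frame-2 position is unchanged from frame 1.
the purple cross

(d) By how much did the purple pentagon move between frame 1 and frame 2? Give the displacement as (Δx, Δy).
(-2.4, 1.5)

The purple pentagon was at (10.2, 9.0) in frame 1 and (7.8, 10.5) in frame 2.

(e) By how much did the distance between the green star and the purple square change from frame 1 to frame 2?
-0.8

Distance in frame 1: 4.3. Distance in frame 2: 3.5.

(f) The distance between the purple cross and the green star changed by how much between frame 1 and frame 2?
-3.2

Distance in frame 1: 5.4. Distance in frame 2: 2.2.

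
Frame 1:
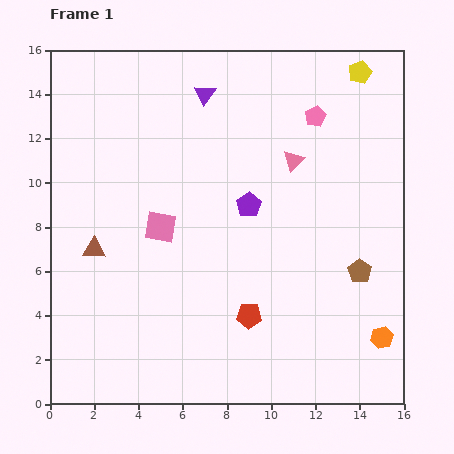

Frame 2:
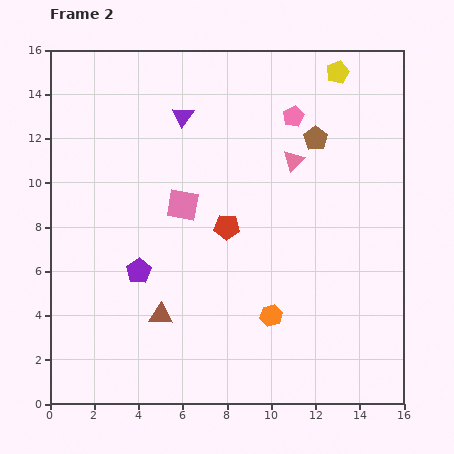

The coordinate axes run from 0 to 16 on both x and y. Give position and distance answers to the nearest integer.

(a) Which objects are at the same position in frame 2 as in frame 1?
the pink triangle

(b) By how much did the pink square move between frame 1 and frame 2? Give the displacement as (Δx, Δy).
(1, 1)

The pink square was at (5, 8) in frame 1 and (6, 9) in frame 2.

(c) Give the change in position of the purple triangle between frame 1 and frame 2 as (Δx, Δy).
(-1, -1)

The purple triangle was at (7, 14) in frame 1 and (6, 13) in frame 2.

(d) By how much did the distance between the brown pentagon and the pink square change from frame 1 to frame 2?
-2

Distance in frame 1: 9. Distance in frame 2: 7.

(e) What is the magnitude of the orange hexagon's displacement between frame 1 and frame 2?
5

The orange hexagon moved from (15, 3) to (10, 4), a distance of √(5² + 1²) ≈ 5.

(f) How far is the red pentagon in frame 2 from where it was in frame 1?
4

The red pentagon moved from (9, 4) to (8, 8), a distance of √(1² + 4²) ≈ 4.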